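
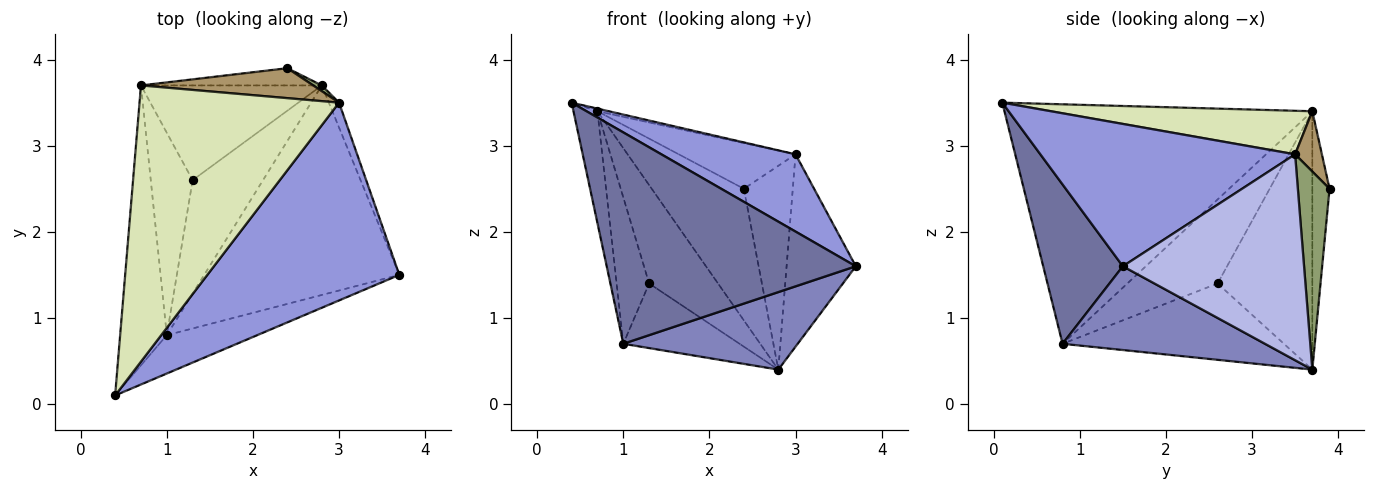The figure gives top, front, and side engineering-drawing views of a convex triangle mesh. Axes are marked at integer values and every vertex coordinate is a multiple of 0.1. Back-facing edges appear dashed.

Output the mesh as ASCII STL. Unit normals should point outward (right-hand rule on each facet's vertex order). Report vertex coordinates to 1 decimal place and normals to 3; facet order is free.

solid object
 facet normal 0.300 -0.939 -0.170
  outer loop
   vertex 1.0 0.8 0.7
   vertex 3.7 1.5 1.6
   vertex 0.4 0.1 3.5
  endloop
 endfacet
 facet normal 0.373 -0.322 -0.870
  outer loop
   vertex 1.0 0.8 0.7
   vertex 2.8 3.7 0.4
   vertex 3.7 1.5 1.6
  endloop
 endfacet
 facet normal 0.568 -0.299 0.766
  outer loop
   vertex 3.0 3.5 2.9
   vertex 0.4 0.1 3.5
   vertex 3.7 1.5 1.6
  endloop
 endfacet
 facet normal 0.933 0.357 -0.046
  outer loop
   vertex 3.0 3.5 2.9
   vertex 3.7 1.5 1.6
   vertex 2.8 3.7 0.4
  endloop
 endfacet
 facet normal 0.544 0.839 0.024
  outer loop
   vertex 3.0 3.5 2.9
   vertex 2.8 3.7 0.4
   vertex 2.4 3.9 2.5
  endloop
 endfacet
 facet normal -0.182 0.975 -0.128
  outer loop
   vertex 0.7 3.7 3.4
   vertex 2.4 3.9 2.5
   vertex 2.8 3.7 0.4
  endloop
 endfacet
 facet normal -0.979 0.076 -0.191
  outer loop
   vertex 0.7 3.7 3.4
   vertex 1.0 0.8 0.7
   vertex 0.4 0.1 3.5
  endloop
 endfacet
 facet normal 0.213 0.009 0.977
  outer loop
   vertex 0.7 3.7 3.4
   vertex 0.4 0.1 3.5
   vertex 3.0 3.5 2.9
  endloop
 endfacet
 facet normal 0.188 0.821 0.539
  outer loop
   vertex 0.7 3.7 3.4
   vertex 3.0 3.5 2.9
   vertex 2.4 3.9 2.5
  endloop
 endfacet
 facet normal -0.686 0.360 -0.632
  outer loop
   vertex 1.3 2.6 1.4
   vertex 2.8 3.7 0.4
   vertex 1.0 0.8 0.7
  endloop
 endfacet
 facet normal -0.704 0.512 -0.493
  outer loop
   vertex 1.3 2.6 1.4
   vertex 0.7 3.7 3.4
   vertex 2.8 3.7 0.4
  endloop
 endfacet
 facet normal -0.852 0.307 -0.424
  outer loop
   vertex 1.3 2.6 1.4
   vertex 1.0 0.8 0.7
   vertex 0.7 3.7 3.4
  endloop
 endfacet
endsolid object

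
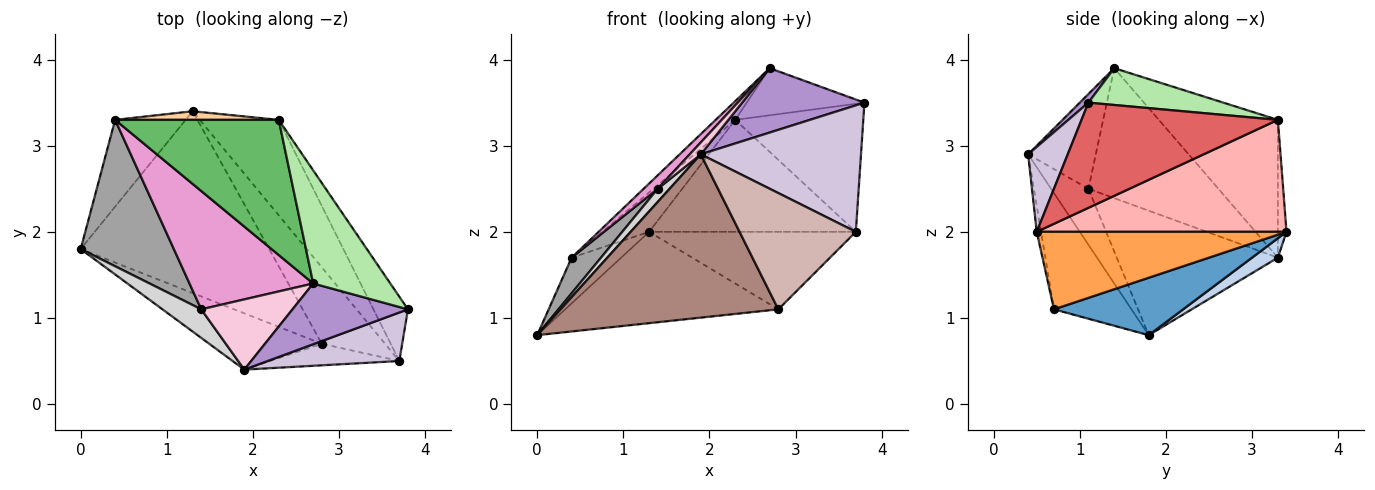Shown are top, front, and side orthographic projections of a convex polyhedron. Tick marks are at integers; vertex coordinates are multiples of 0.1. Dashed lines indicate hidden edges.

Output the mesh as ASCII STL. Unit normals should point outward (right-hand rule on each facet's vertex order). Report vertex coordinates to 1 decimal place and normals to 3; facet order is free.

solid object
 facet normal 0.263 0.433 -0.862
  outer loop
   vertex 2.8 0.7 1.1
   vertex 0.0 1.8 0.8
   vertex 1.3 3.4 2.0
  endloop
 endfacet
 facet normal 0.236 0.453 -0.860
  outer loop
   vertex 0.4 3.3 1.7
   vertex 1.3 3.4 2.0
   vertex 0.0 1.8 0.8
  endloop
 endfacet
 facet normal 0.652 0.540 -0.532
  outer loop
   vertex 3.7 0.5 2.0
   vertex 2.8 0.7 1.1
   vertex 1.3 3.4 2.0
  endloop
 endfacet
 facet normal -0.177 0.962 0.210
  outer loop
   vertex 2.3 3.3 3.3
   vertex 1.3 3.4 2.0
   vertex 0.4 3.3 1.7
  endloop
 endfacet
 facet normal -0.641 0.105 0.761
  outer loop
   vertex 2.3 3.3 3.3
   vertex 0.4 3.3 1.7
   vertex 2.7 1.4 3.9
  endloop
 endfacet
 facet normal 0.403 0.352 0.845
  outer loop
   vertex 2.3 3.3 3.3
   vertex 2.7 1.4 3.9
   vertex 3.8 1.1 3.5
  endloop
 endfacet
 facet normal 0.808 0.527 -0.265
  outer loop
   vertex 2.3 3.3 3.3
   vertex 3.8 1.1 3.5
   vertex 3.7 0.5 2.0
  endloop
 endfacet
 facet normal 0.677 0.560 -0.478
  outer loop
   vertex 2.3 3.3 3.3
   vertex 3.7 0.5 2.0
   vertex 1.3 3.4 2.0
  endloop
 endfacet
 facet normal 0.051 -0.726 0.685
  outer loop
   vertex 1.9 0.4 2.9
   vertex 3.8 1.1 3.5
   vertex 2.7 1.4 3.9
  endloop
 endfacet
 facet normal 0.225 -0.910 0.349
  outer loop
   vertex 1.9 0.4 2.9
   vertex 3.7 0.5 2.0
   vertex 3.8 1.1 3.5
  endloop
 endfacet
 facet normal -0.319 -0.896 -0.309
  outer loop
   vertex 1.9 0.4 2.9
   vertex 0.0 1.8 0.8
   vertex 2.8 0.7 1.1
  endloop
 endfacet
 facet normal -0.036 -0.983 -0.182
  outer loop
   vertex 1.9 0.4 2.9
   vertex 2.8 0.7 1.1
   vertex 3.7 0.5 2.0
  endloop
 endfacet
 facet normal -0.722 -0.078 0.687
  outer loop
   vertex 1.4 1.1 2.5
   vertex 2.7 1.4 3.9
   vertex 0.4 3.3 1.7
  endloop
 endfacet
 facet normal -0.715 -0.117 0.689
  outer loop
   vertex 1.4 1.1 2.5
   vertex 1.9 0.4 2.9
   vertex 2.7 1.4 3.9
  endloop
 endfacet
 facet normal -0.792 -0.144 0.593
  outer loop
   vertex 1.4 1.1 2.5
   vertex 0.4 3.3 1.7
   vertex 0.0 1.8 0.8
  endloop
 endfacet
 facet normal -0.795 -0.253 0.551
  outer loop
   vertex 1.4 1.1 2.5
   vertex 0.0 1.8 0.8
   vertex 1.9 0.4 2.9
  endloop
 endfacet
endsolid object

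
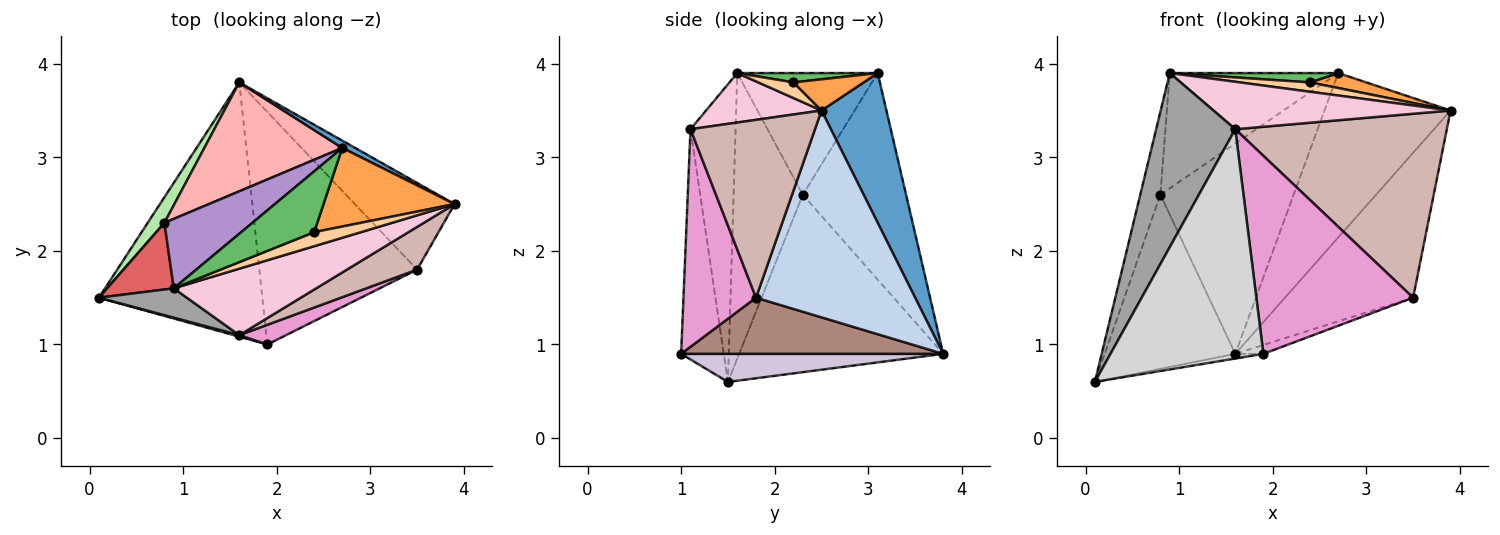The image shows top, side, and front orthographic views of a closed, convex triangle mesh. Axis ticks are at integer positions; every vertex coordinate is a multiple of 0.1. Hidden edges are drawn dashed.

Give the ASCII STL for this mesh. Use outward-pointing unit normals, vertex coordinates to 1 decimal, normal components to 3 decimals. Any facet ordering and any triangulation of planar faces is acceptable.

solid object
 facet normal 0.457 0.888 0.040
  outer loop
   vertex 2.7 3.1 3.9
   vertex 3.9 2.5 3.5
   vertex 1.6 3.8 0.9
  endloop
 endfacet
 facet normal 0.729 0.587 -0.351
  outer loop
   vertex 3.5 1.8 1.5
   vertex 1.6 3.8 0.9
   vertex 3.9 2.5 3.5
  endloop
 endfacet
 facet normal 0.228 -0.182 0.957
  outer loop
   vertex 2.4 2.2 3.8
   vertex 3.9 2.5 3.5
   vertex 2.7 3.1 3.9
  endloop
 endfacet
 facet normal 0.267 -0.535 0.802
  outer loop
   vertex 2.4 2.2 3.8
   vertex 0.9 1.6 3.9
   vertex 3.9 2.5 3.5
  endloop
 endfacet
 facet normal 0.126 -0.151 0.981
  outer loop
   vertex 2.4 2.2 3.8
   vertex 2.7 3.1 3.9
   vertex 0.9 1.6 3.9
  endloop
 endfacet
 facet normal -0.840 0.537 0.079
  outer loop
   vertex 0.8 2.3 2.6
   vertex 1.6 3.8 0.9
   vertex 0.1 1.5 0.6
  endloop
 endfacet
 facet normal -0.937 0.273 0.219
  outer loop
   vertex 0.8 2.3 2.6
   vertex 0.1 1.5 0.6
   vertex 0.9 1.6 3.9
  endloop
 endfacet
 facet normal -0.567 0.732 0.379
  outer loop
   vertex 0.8 2.3 2.6
   vertex 2.7 3.1 3.9
   vertex 1.6 3.8 0.9
  endloop
 endfacet
 facet normal -0.581 0.697 0.420
  outer loop
   vertex 0.8 2.3 2.6
   vertex 0.9 1.6 3.9
   vertex 2.7 3.1 3.9
  endloop
 endfacet
 facet normal 0.169 0.018 -0.985
  outer loop
   vertex 1.9 1.0 0.9
   vertex 0.1 1.5 0.6
   vertex 1.6 3.8 0.9
  endloop
 endfacet
 facet normal 0.335 0.036 -0.941
  outer loop
   vertex 1.9 1.0 0.9
   vertex 1.6 3.8 0.9
   vertex 3.5 1.8 1.5
  endloop
 endfacet
 facet normal 0.497 -0.845 0.196
  outer loop
   vertex 1.6 1.1 3.3
   vertex 3.5 1.8 1.5
   vertex 3.9 2.5 3.5
  endloop
 endfacet
 facet normal 0.418 -0.904 0.090
  outer loop
   vertex 1.6 1.1 3.3
   vertex 1.9 1.0 0.9
   vertex 3.5 1.8 1.5
  endloop
 endfacet
 facet normal 0.272 -0.559 0.783
  outer loop
   vertex 1.6 1.1 3.3
   vertex 3.9 2.5 3.5
   vertex 0.9 1.6 3.9
  endloop
 endfacet
 facet normal -0.490 -0.860 0.145
  outer loop
   vertex 1.6 1.1 3.3
   vertex 0.9 1.6 3.9
   vertex 0.1 1.5 0.6
  endloop
 endfacet
 facet normal -0.269 -0.963 0.007
  outer loop
   vertex 1.6 1.1 3.3
   vertex 0.1 1.5 0.6
   vertex 1.9 1.0 0.9
  endloop
 endfacet
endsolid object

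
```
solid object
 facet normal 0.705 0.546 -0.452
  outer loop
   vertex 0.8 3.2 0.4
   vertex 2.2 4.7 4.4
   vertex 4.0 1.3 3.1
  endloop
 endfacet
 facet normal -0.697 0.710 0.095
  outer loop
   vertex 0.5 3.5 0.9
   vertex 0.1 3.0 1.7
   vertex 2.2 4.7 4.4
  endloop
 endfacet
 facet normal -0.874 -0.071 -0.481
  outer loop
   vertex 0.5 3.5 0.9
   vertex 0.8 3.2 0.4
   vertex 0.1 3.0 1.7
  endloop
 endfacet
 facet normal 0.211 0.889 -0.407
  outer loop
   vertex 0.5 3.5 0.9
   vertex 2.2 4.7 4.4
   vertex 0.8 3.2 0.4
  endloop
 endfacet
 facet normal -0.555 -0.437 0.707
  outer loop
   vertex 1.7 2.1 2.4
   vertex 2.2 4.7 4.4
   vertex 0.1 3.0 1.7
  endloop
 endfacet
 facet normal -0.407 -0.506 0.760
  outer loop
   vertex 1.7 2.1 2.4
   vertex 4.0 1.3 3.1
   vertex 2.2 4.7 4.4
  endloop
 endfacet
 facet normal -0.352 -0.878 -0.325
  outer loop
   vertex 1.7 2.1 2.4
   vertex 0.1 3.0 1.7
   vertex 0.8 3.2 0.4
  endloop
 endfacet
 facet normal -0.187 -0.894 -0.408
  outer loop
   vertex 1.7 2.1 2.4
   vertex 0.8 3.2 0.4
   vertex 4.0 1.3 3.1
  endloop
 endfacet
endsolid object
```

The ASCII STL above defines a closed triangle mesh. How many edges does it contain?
12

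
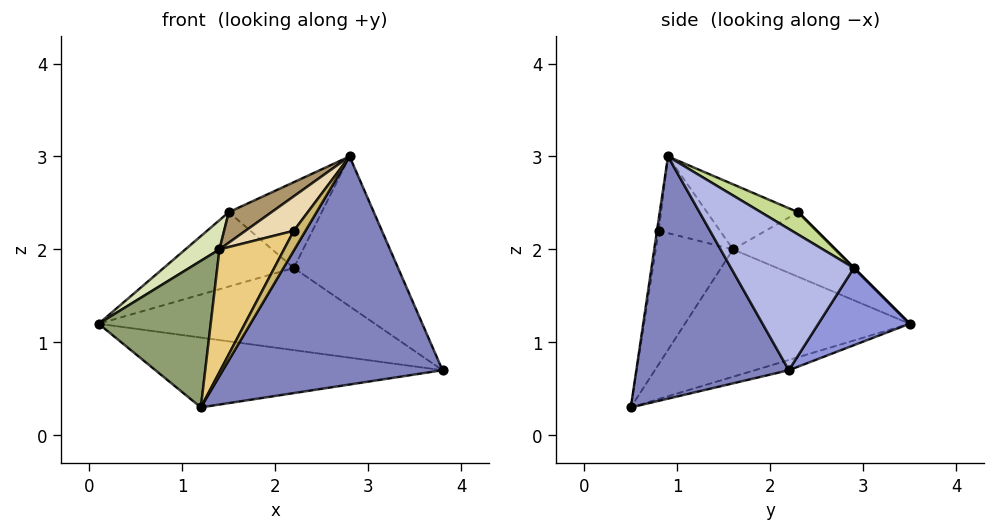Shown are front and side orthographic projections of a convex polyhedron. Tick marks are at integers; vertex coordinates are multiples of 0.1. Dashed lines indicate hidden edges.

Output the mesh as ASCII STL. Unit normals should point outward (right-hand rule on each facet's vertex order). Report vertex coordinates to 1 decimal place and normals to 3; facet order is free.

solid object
 facet normal -0.033 0.276 -0.961
  outer loop
   vertex 1.2 0.5 0.3
   vertex 0.1 3.5 1.2
   vertex 3.8 2.2 0.7
  endloop
 endfacet
 facet normal 0.557 -0.803 -0.211
  outer loop
   vertex 2.8 0.9 3.0
   vertex 1.2 0.5 0.3
   vertex 3.8 2.2 0.7
  endloop
 endfacet
 facet normal 0.310 0.939 -0.146
  outer loop
   vertex 2.2 2.9 1.8
   vertex 3.8 2.2 0.7
   vertex 0.1 3.5 1.2
  endloop
 endfacet
 facet normal 0.625 0.531 0.572
  outer loop
   vertex 2.2 2.9 1.8
   vertex 2.8 0.9 3.0
   vertex 3.8 2.2 0.7
  endloop
 endfacet
 facet normal -0.833 -0.415 0.367
  outer loop
   vertex 1.4 1.6 2.0
   vertex 0.1 3.5 1.2
   vertex 1.2 0.5 0.3
  endloop
 endfacet
 facet normal 0.000 0.707 0.707
  outer loop
   vertex 1.5 2.3 2.4
   vertex 2.2 2.9 1.8
   vertex 0.1 3.5 1.2
  endloop
 endfacet
 facet normal 0.220 0.550 0.806
  outer loop
   vertex 1.5 2.3 2.4
   vertex 2.8 0.9 3.0
   vertex 2.2 2.9 1.8
  endloop
 endfacet
 facet normal -0.744 -0.248 0.620
  outer loop
   vertex 1.5 2.3 2.4
   vertex 0.1 3.5 1.2
   vertex 1.4 1.6 2.0
  endloop
 endfacet
 facet normal -0.650 -0.305 0.696
  outer loop
   vertex 1.5 2.3 2.4
   vertex 1.4 1.6 2.0
   vertex 2.8 0.9 3.0
  endloop
 endfacet
 facet normal -0.142 -0.964 0.227
  outer loop
   vertex 2.2 0.8 2.2
   vertex 1.2 0.5 0.3
   vertex 2.8 0.9 3.0
  endloop
 endfacet
 facet normal -0.685 -0.572 0.451
  outer loop
   vertex 2.2 0.8 2.2
   vertex 1.4 1.6 2.0
   vertex 1.2 0.5 0.3
  endloop
 endfacet
 facet normal -0.654 -0.515 0.555
  outer loop
   vertex 2.2 0.8 2.2
   vertex 2.8 0.9 3.0
   vertex 1.4 1.6 2.0
  endloop
 endfacet
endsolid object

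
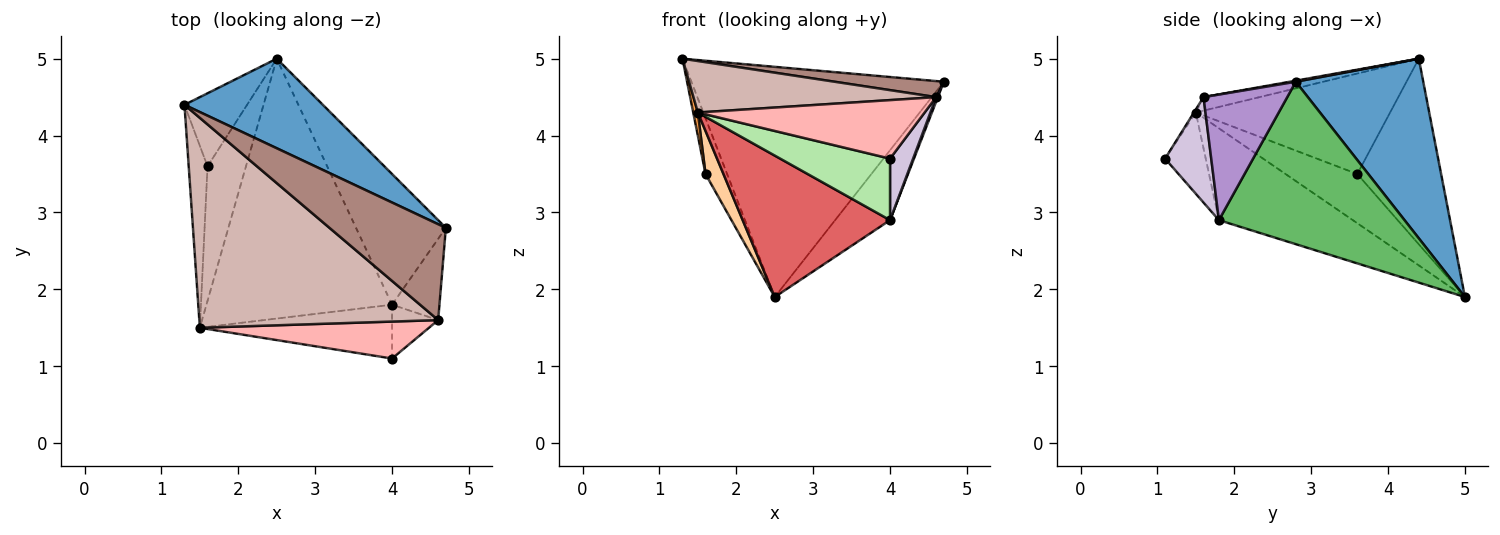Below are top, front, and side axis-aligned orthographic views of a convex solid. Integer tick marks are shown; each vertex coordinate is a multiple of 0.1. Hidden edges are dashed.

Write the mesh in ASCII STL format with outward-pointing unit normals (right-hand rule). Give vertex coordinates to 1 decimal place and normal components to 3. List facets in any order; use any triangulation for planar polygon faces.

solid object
 facet normal 0.426 0.843 0.328
  outer loop
   vertex 2.5 5.0 1.9
   vertex 1.3 4.4 5.0
   vertex 4.7 2.8 4.7
  endloop
 endfacet
 facet normal -0.921 0.237 -0.310
  outer loop
   vertex 1.6 3.6 3.5
   vertex 1.3 4.4 5.0
   vertex 2.5 5.0 1.9
  endloop
 endfacet
 facet normal -0.983 -0.023 -0.184
  outer loop
   vertex 1.5 1.5 4.3
   vertex 1.3 4.4 5.0
   vertex 1.6 3.6 3.5
  endloop
 endfacet
 facet normal -0.773 -0.193 -0.604
  outer loop
   vertex 1.5 1.5 4.3
   vertex 1.6 3.6 3.5
   vertex 2.5 5.0 1.9
  endloop
 endfacet
 facet normal 0.847 0.251 -0.469
  outer loop
   vertex 4.0 1.8 2.9
   vertex 2.5 5.0 1.9
   vertex 4.7 2.8 4.7
  endloop
 endfacet
 facet normal -0.268 -0.725 -0.634
  outer loop
   vertex 4.0 1.8 2.9
   vertex 4.0 1.1 3.7
   vertex 1.5 1.5 4.3
  endloop
 endfacet
 facet normal -0.398 -0.439 -0.806
  outer loop
   vertex 4.0 1.8 2.9
   vertex 1.5 1.5 4.3
   vertex 2.5 5.0 1.9
  endloop
 endfacet
 facet normal -0.007 -0.846 0.534
  outer loop
   vertex 4.6 1.6 4.5
   vertex 1.5 1.5 4.3
   vertex 4.0 1.1 3.7
  endloop
 endfacet
 facet normal 0.935 -0.019 -0.353
  outer loop
   vertex 4.6 1.6 4.5
   vertex 4.0 1.8 2.9
   vertex 4.7 2.8 4.7
  endloop
 endfacet
 facet normal 0.833 -0.416 -0.364
  outer loop
   vertex 4.6 1.6 4.5
   vertex 4.0 1.1 3.7
   vertex 4.0 1.8 2.9
  endloop
 endfacet
 facet normal 0.009 -0.165 0.986
  outer loop
   vertex 4.6 1.6 4.5
   vertex 4.7 2.8 4.7
   vertex 1.3 4.4 5.0
  endloop
 endfacet
 facet normal -0.055 -0.238 0.970
  outer loop
   vertex 4.6 1.6 4.5
   vertex 1.3 4.4 5.0
   vertex 1.5 1.5 4.3
  endloop
 endfacet
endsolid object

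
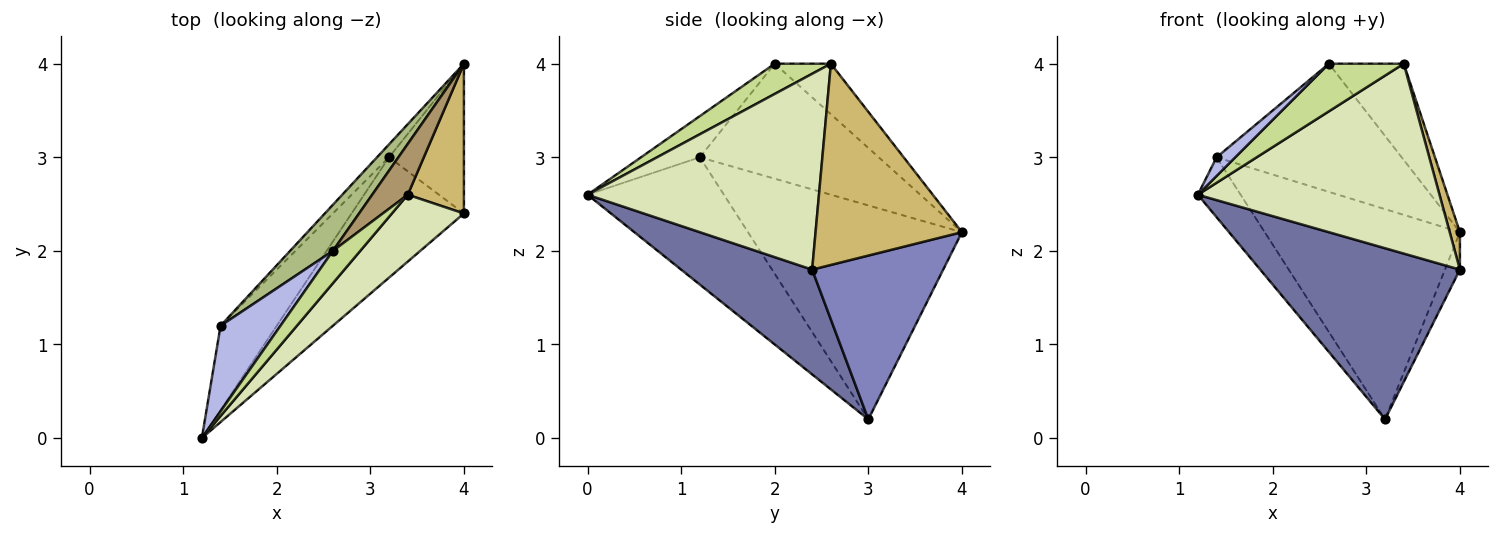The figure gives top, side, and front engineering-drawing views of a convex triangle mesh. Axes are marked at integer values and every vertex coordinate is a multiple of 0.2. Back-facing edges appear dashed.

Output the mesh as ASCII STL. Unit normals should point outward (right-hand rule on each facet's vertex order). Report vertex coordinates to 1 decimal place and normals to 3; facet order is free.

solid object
 facet normal 0.473 -0.721 -0.507
  outer loop
   vertex 4.0 2.4 1.8
   vertex 1.2 0.0 2.6
   vertex 3.2 3.0 0.2
  endloop
 endfacet
 facet normal 0.905 0.103 -0.414
  outer loop
   vertex 4.0 2.4 1.8
   vertex 3.2 3.0 0.2
   vertex 4.0 4.0 2.2
  endloop
 endfacet
 facet normal -0.879 0.276 -0.388
  outer loop
   vertex 1.4 1.2 3.0
   vertex 3.2 3.0 0.2
   vertex 1.2 0.0 2.6
  endloop
 endfacet
 facet normal -0.558 -0.177 0.811
  outer loop
   vertex 1.4 1.2 3.0
   vertex 1.2 0.0 2.6
   vertex 2.6 2.0 4.0
  endloop
 endfacet
 facet normal -0.738 0.673 -0.042
  outer loop
   vertex 1.4 1.2 3.0
   vertex 4.0 4.0 2.2
   vertex 3.2 3.0 0.2
  endloop
 endfacet
 facet normal -0.673 0.696 0.250
  outer loop
   vertex 1.4 1.2 3.0
   vertex 2.6 2.0 4.0
   vertex 4.0 4.0 2.2
  endloop
 endfacet
 facet normal 0.527 -0.703 0.477
  outer loop
   vertex 3.4 2.6 4.0
   vertex 2.6 2.0 4.0
   vertex 1.2 0.0 2.6
  endloop
 endfacet
 facet normal 0.670 -0.700 0.246
  outer loop
   vertex 3.4 2.6 4.0
   vertex 1.2 0.0 2.6
   vertex 4.0 2.4 1.8
  endloop
 endfacet
 facet normal -0.553 0.737 0.389
  outer loop
   vertex 3.4 2.6 4.0
   vertex 4.0 4.0 2.2
   vertex 2.6 2.0 4.0
  endloop
 endfacet
 facet normal 0.961 -0.067 0.268
  outer loop
   vertex 3.4 2.6 4.0
   vertex 4.0 2.4 1.8
   vertex 4.0 4.0 2.2
  endloop
 endfacet
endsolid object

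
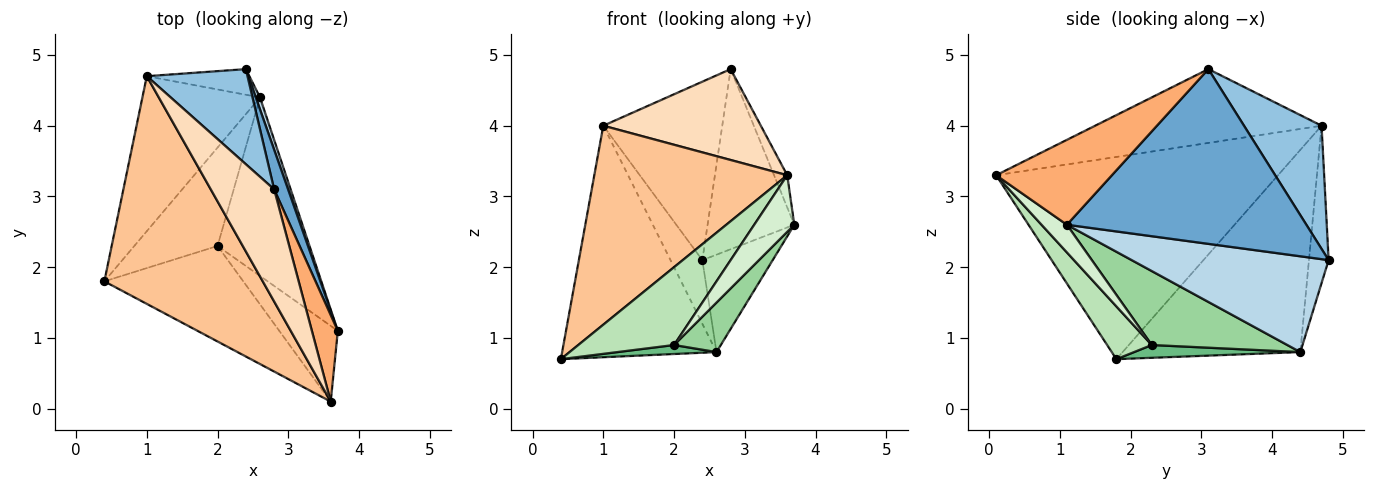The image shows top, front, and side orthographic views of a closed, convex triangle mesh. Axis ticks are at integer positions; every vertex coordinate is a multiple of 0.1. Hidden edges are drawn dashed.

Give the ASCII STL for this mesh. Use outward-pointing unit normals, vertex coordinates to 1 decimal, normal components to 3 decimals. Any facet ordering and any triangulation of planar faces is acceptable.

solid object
 facet normal 0.938 0.340 0.075
  outer loop
   vertex 2.8 3.1 4.8
   vertex 3.7 1.1 2.6
   vertex 2.4 4.8 2.1
  endloop
 endfacet
 facet normal 0.499 0.765 0.408
  outer loop
   vertex 1.0 4.7 4.0
   vertex 2.8 3.1 4.8
   vertex 2.4 4.8 2.1
  endloop
 endfacet
 facet normal 0.941 0.336 0.041
  outer loop
   vertex 2.6 4.4 0.8
   vertex 2.4 4.8 2.1
   vertex 3.7 1.1 2.6
  endloop
 endfacet
 facet normal -0.691 0.600 -0.402
  outer loop
   vertex 2.6 4.4 0.8
   vertex 0.4 1.8 0.7
   vertex 1.0 4.7 4.0
  endloop
 endfacet
 facet normal -0.497 0.805 -0.324
  outer loop
   vertex 2.6 4.4 0.8
   vertex 1.0 4.7 4.0
   vertex 2.4 4.8 2.1
  endloop
 endfacet
 facet normal 0.951 0.108 0.291
  outer loop
   vertex 3.6 0.1 3.3
   vertex 3.7 1.1 2.6
   vertex 2.8 3.1 4.8
  endloop
 endfacet
 facet normal -0.693 -0.474 0.543
  outer loop
   vertex 3.6 0.1 3.3
   vertex 1.0 4.7 4.0
   vertex 0.4 1.8 0.7
  endloop
 endfacet
 facet normal -0.671 -0.467 0.576
  outer loop
   vertex 3.6 0.1 3.3
   vertex 2.8 3.1 4.8
   vertex 1.0 4.7 4.0
  endloop
 endfacet
 facet normal 0.151 -0.090 -0.984
  outer loop
   vertex 2.0 2.3 0.9
   vertex 0.4 1.8 0.7
   vertex 2.6 4.4 0.8
  endloop
 endfacet
 facet normal 0.613 -0.211 -0.762
  outer loop
   vertex 2.0 2.3 0.9
   vertex 2.6 4.4 0.8
   vertex 3.7 1.1 2.6
  endloop
 endfacet
 facet normal 0.282 -0.606 -0.744
  outer loop
   vertex 2.0 2.3 0.9
   vertex 3.6 0.1 3.3
   vertex 0.4 1.8 0.7
  endloop
 endfacet
 facet normal 0.354 -0.560 -0.749
  outer loop
   vertex 2.0 2.3 0.9
   vertex 3.7 1.1 2.6
   vertex 3.6 0.1 3.3
  endloop
 endfacet
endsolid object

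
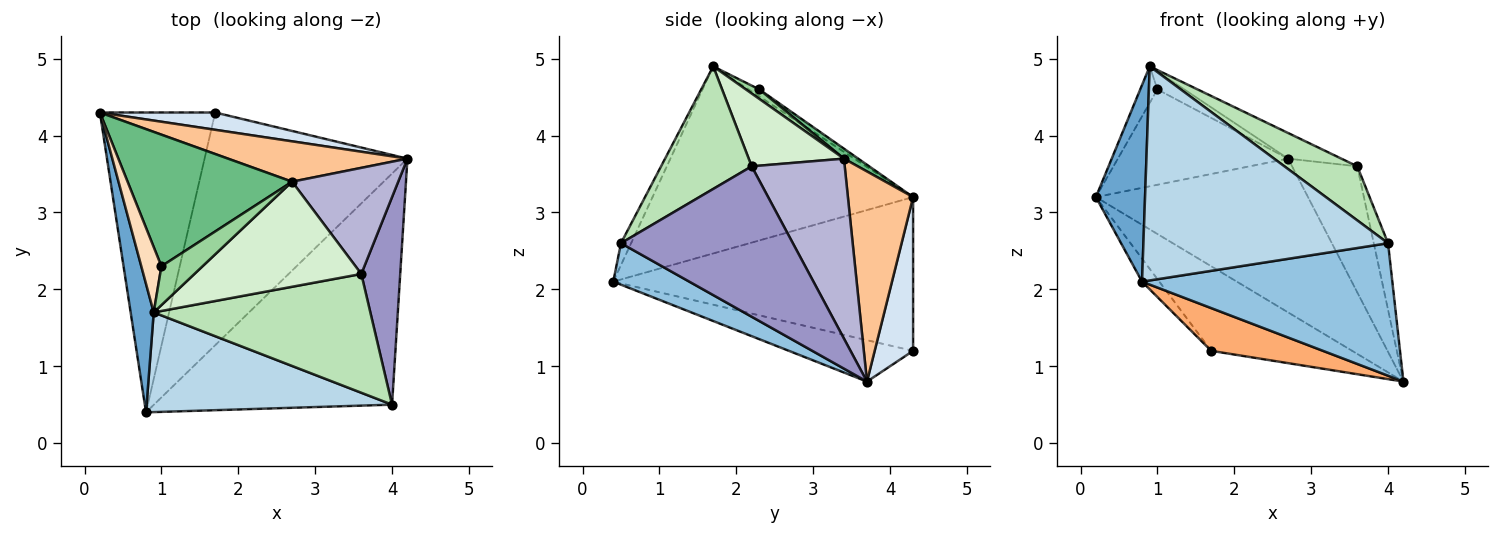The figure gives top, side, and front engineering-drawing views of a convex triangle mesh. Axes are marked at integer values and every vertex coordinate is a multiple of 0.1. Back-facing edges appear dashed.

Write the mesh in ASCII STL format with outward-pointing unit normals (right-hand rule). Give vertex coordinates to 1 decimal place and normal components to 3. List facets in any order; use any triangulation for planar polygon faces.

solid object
 facet normal -0.976 -0.184 0.120
  outer loop
   vertex 0.9 1.7 4.9
   vertex 0.2 4.3 3.2
   vertex 0.8 0.4 2.1
  endloop
 endfacet
 facet normal 0.149 -0.492 -0.858
  outer loop
   vertex 4.0 0.5 2.6
   vertex 0.8 0.4 2.1
   vertex 4.2 3.7 0.8
  endloop
 endfacet
 facet normal -0.038 -0.906 0.422
  outer loop
   vertex 4.0 0.5 2.6
   vertex 0.9 1.7 4.9
   vertex 0.8 0.4 2.1
  endloop
 endfacet
 facet normal 0.258 0.947 0.194
  outer loop
   vertex 1.7 4.3 1.2
   vertex 0.2 4.3 3.2
   vertex 4.2 3.7 0.8
  endloop
 endfacet
 facet normal -0.799 0.046 -0.599
  outer loop
   vertex 1.7 4.3 1.2
   vertex 0.8 0.4 2.1
   vertex 0.2 4.3 3.2
  endloop
 endfacet
 facet normal -0.197 -0.177 -0.964
  outer loop
   vertex 1.7 4.3 1.2
   vertex 4.2 3.7 0.8
   vertex 0.8 0.4 2.1
  endloop
 endfacet
 facet normal 0.285 0.927 0.243
  outer loop
   vertex 2.7 3.4 3.7
   vertex 4.2 3.7 0.8
   vertex 0.2 4.3 3.2
  endloop
 endfacet
 facet normal -0.294 0.466 0.834
  outer loop
   vertex 1.0 2.3 4.6
   vertex 0.2 4.3 3.2
   vertex 0.9 1.7 4.9
  endloop
 endfacet
 facet normal 0.049 0.586 0.809
  outer loop
   vertex 1.0 2.3 4.6
   vertex 2.7 3.4 3.7
   vertex 0.2 4.3 3.2
  endloop
 endfacet
 facet normal 0.205 0.410 0.889
  outer loop
   vertex 1.0 2.3 4.6
   vertex 0.9 1.7 4.9
   vertex 2.7 3.4 3.7
  endloop
 endfacet
 facet normal 0.458 -0.368 0.809
  outer loop
   vertex 3.6 2.2 3.6
   vertex 0.9 1.7 4.9
   vertex 4.0 0.5 2.6
  endloop
 endfacet
 facet normal 0.390 0.218 0.894
  outer loop
   vertex 3.6 2.2 3.6
   vertex 2.7 3.4 3.7
   vertex 0.9 1.7 4.9
  endloop
 endfacet
 facet normal 0.965 0.080 0.250
  outer loop
   vertex 3.6 2.2 3.6
   vertex 4.0 0.5 2.6
   vertex 4.2 3.7 0.8
  endloop
 endfacet
 facet normal 0.737 0.517 0.435
  outer loop
   vertex 3.6 2.2 3.6
   vertex 4.2 3.7 0.8
   vertex 2.7 3.4 3.7
  endloop
 endfacet
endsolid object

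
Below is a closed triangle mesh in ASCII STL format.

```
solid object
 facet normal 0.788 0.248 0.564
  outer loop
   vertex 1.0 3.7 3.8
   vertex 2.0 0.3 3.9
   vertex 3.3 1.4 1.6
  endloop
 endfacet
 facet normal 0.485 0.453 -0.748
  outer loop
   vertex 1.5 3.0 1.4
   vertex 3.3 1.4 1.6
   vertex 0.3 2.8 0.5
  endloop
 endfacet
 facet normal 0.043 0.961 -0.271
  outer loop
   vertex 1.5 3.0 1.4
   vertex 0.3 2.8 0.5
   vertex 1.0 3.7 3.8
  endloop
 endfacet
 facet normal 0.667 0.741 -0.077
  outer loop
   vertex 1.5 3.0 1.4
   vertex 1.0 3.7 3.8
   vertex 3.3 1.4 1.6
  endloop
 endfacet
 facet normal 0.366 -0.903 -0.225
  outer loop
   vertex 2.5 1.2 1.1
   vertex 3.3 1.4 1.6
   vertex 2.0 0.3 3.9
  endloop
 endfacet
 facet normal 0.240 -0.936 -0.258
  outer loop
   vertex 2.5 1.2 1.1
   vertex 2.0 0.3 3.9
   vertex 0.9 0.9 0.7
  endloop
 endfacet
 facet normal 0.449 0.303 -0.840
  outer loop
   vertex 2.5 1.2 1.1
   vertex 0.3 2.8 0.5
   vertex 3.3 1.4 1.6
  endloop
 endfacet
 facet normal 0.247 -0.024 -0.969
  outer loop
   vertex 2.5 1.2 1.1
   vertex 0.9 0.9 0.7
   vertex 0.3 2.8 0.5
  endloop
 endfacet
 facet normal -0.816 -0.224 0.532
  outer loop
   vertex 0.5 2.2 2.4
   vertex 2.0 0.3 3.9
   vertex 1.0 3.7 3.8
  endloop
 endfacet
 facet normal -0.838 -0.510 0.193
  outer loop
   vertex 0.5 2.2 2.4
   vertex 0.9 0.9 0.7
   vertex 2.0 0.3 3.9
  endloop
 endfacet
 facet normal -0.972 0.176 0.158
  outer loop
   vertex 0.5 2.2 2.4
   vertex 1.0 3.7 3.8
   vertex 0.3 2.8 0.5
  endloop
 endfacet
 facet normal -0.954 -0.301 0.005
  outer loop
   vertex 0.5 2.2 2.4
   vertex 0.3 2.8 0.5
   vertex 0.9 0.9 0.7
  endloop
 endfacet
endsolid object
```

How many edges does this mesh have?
18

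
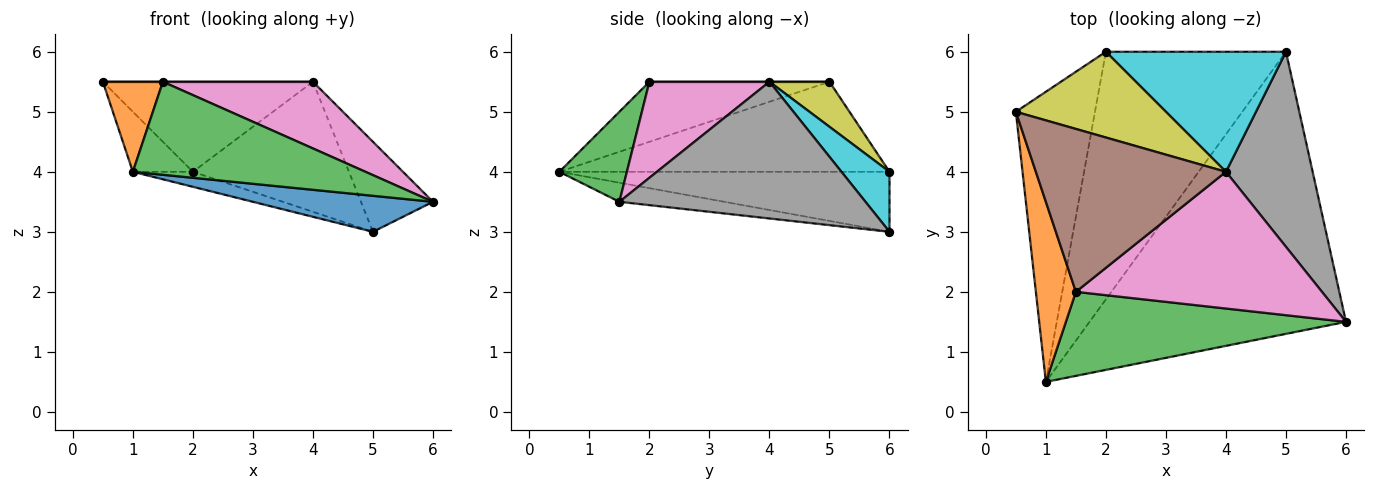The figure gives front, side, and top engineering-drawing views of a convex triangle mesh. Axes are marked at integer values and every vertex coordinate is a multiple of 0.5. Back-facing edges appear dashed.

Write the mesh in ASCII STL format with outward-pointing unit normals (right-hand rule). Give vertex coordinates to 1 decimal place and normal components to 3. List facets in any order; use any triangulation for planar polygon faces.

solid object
 facet normal -0.074 -0.126 -0.989
  outer loop
   vertex 5.0 6.0 3.0
   vertex 6.0 1.5 3.5
   vertex 1.0 0.5 4.0
  endloop
 endfacet
 facet normal -0.802 -0.267 0.535
  outer loop
   vertex 1.5 2.0 5.5
   vertex 0.5 5.0 5.5
   vertex 1.0 0.5 4.0
  endloop
 endfacet
 facet normal 0.211 -0.725 0.655
  outer loop
   vertex 1.5 2.0 5.5
   vertex 1.0 0.5 4.0
   vertex 6.0 1.5 3.5
  endloop
 endfacet
 facet normal -0.744 0.135 -0.654
  outer loop
   vertex 2.0 6.0 4.0
   vertex 1.0 0.5 4.0
   vertex 0.5 5.0 5.5
  endloop
 endfacet
 facet normal -0.316 0.057 -0.947
  outer loop
   vertex 2.0 6.0 4.0
   vertex 5.0 6.0 3.0
   vertex 1.0 0.5 4.0
  endloop
 endfacet
 facet normal 0.000 0.000 1.000
  outer loop
   vertex 4.0 4.0 5.5
   vertex 0.5 5.0 5.5
   vertex 1.5 2.0 5.5
  endloop
 endfacet
 facet normal 0.331 -0.414 0.848
  outer loop
   vertex 4.0 4.0 5.5
   vertex 1.5 2.0 5.5
   vertex 6.0 1.5 3.5
  endloop
 endfacet
 facet normal 0.820 0.240 0.520
  outer loop
   vertex 4.0 4.0 5.5
   vertex 6.0 1.5 3.5
   vertex 5.0 6.0 3.0
  endloop
 endfacet
 facet normal 0.203 0.709 0.675
  outer loop
   vertex 4.0 4.0 5.5
   vertex 2.0 6.0 4.0
   vertex 0.5 5.0 5.5
  endloop
 endfacet
 facet normal 0.221 0.717 0.662
  outer loop
   vertex 4.0 4.0 5.5
   vertex 5.0 6.0 3.0
   vertex 2.0 6.0 4.0
  endloop
 endfacet
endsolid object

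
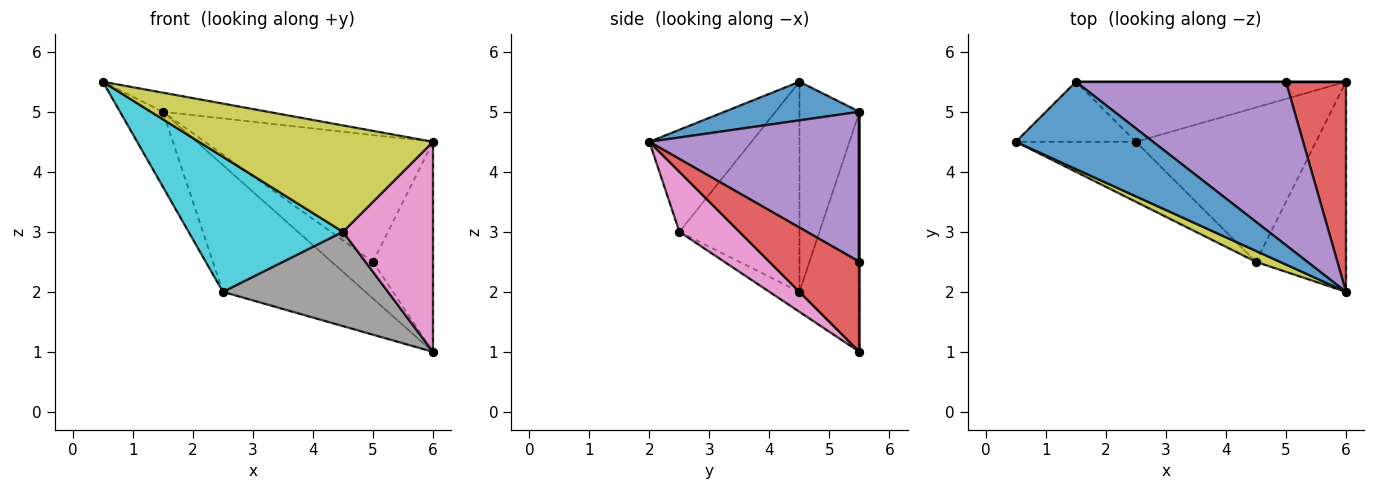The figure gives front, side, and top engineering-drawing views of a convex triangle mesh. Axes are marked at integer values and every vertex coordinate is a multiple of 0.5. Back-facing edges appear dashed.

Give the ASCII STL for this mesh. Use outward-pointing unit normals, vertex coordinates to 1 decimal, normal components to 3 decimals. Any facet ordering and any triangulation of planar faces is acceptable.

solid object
 facet normal 0.265 0.206 0.942
  outer loop
   vertex 1.5 5.5 5.0
   vertex 0.5 4.5 5.5
   vertex 6.0 2.0 4.5
  endloop
 endfacet
 facet normal -0.738 0.527 -0.422
  outer loop
   vertex 2.5 4.5 2.0
   vertex 0.5 4.5 5.5
   vertex 1.5 5.5 5.0
  endloop
 endfacet
 facet normal -0.356 0.845 -0.400
  outer loop
   vertex 2.5 4.5 2.0
   vertex 1.5 5.5 5.0
   vertex 6.0 5.5 1.0
  endloop
 endfacet
 facet normal 0.728 0.485 0.485
  outer loop
   vertex 5.0 5.5 2.5
   vertex 6.0 2.0 4.5
   vertex 6.0 5.5 1.0
  endloop
 endfacet
 facet normal 0.492 0.534 0.688
  outer loop
   vertex 5.0 5.5 2.5
   vertex 1.5 5.5 5.0
   vertex 6.0 2.0 4.5
  endloop
 endfacet
 facet normal 0.000 1.000 0.000
  outer loop
   vertex 5.0 5.5 2.5
   vertex 6.0 5.5 1.0
   vertex 1.5 5.5 5.0
  endloop
 endfacet
 facet normal 0.426 -0.640 -0.640
  outer loop
   vertex 4.5 2.5 3.0
   vertex 6.0 5.5 1.0
   vertex 6.0 2.0 4.5
  endloop
 endfacet
 facet normal -0.094 -0.519 -0.849
  outer loop
   vertex 4.5 2.5 3.0
   vertex 2.5 4.5 2.0
   vertex 6.0 5.5 1.0
  endloop
 endfacet
 facet normal -0.398 -0.913 0.094
  outer loop
   vertex 4.5 2.5 3.0
   vertex 6.0 2.0 4.5
   vertex 0.5 4.5 5.5
  endloop
 endfacet
 facet normal -0.579 -0.745 -0.331
  outer loop
   vertex 4.5 2.5 3.0
   vertex 0.5 4.5 5.5
   vertex 2.5 4.5 2.0
  endloop
 endfacet
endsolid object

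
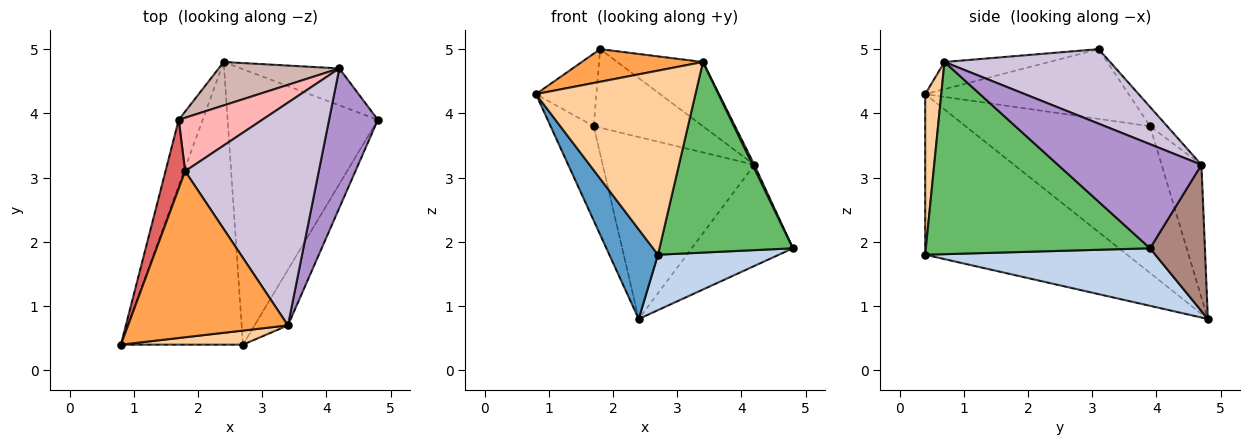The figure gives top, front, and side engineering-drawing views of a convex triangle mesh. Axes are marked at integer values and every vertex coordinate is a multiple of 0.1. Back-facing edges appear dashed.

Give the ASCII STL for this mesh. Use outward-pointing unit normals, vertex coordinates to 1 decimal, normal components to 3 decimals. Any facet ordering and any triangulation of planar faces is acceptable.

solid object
 facet normal -0.782 -0.188 -0.594
  outer loop
   vertex 2.7 0.4 1.8
   vertex 0.8 0.4 4.3
   vertex 2.4 4.8 0.8
  endloop
 endfacet
 facet normal 0.351 -0.185 -0.918
  outer loop
   vertex 2.7 0.4 1.8
   vertex 2.4 4.8 0.8
   vertex 4.8 3.9 1.9
  endloop
 endfacet
 facet normal -0.164 -0.190 0.968
  outer loop
   vertex 3.4 0.7 4.8
   vertex 1.8 3.1 5.0
   vertex 0.8 0.4 4.3
  endloop
 endfacet
 facet normal 0.100 -0.992 0.076
  outer loop
   vertex 3.4 0.7 4.8
   vertex 0.8 0.4 4.3
   vertex 2.7 0.4 1.8
  endloop
 endfacet
 facet normal 0.850 -0.506 -0.148
  outer loop
   vertex 3.4 0.7 4.8
   vertex 2.7 0.4 1.8
   vertex 4.8 3.9 1.9
  endloop
 endfacet
 facet normal -0.962 0.225 -0.157
  outer loop
   vertex 1.7 3.9 3.8
   vertex 2.4 4.8 0.8
   vertex 0.8 0.4 4.3
  endloop
 endfacet
 facet normal -0.925 0.275 0.261
  outer loop
   vertex 1.7 3.9 3.8
   vertex 0.8 0.4 4.3
   vertex 1.8 3.1 5.0
  endloop
 endfacet
 facet normal -0.129 0.820 0.557
  outer loop
   vertex 4.2 4.7 3.2
   vertex 1.7 3.9 3.8
   vertex 1.8 3.1 5.0
  endloop
 endfacet
 facet normal 0.905 -0.011 0.425
  outer loop
   vertex 4.2 4.7 3.2
   vertex 3.4 0.7 4.8
   vertex 4.8 3.9 1.9
  endloop
 endfacet
 facet normal 0.472 0.244 0.847
  outer loop
   vertex 4.2 4.7 3.2
   vertex 1.8 3.1 5.0
   vertex 3.4 0.7 4.8
  endloop
 endfacet
 facet normal 0.454 0.837 -0.306
  outer loop
   vertex 4.2 4.7 3.2
   vertex 4.8 3.9 1.9
   vertex 2.4 4.8 0.8
  endloop
 endfacet
 facet normal -0.248 0.942 0.225
  outer loop
   vertex 4.2 4.7 3.2
   vertex 2.4 4.8 0.8
   vertex 1.7 3.9 3.8
  endloop
 endfacet
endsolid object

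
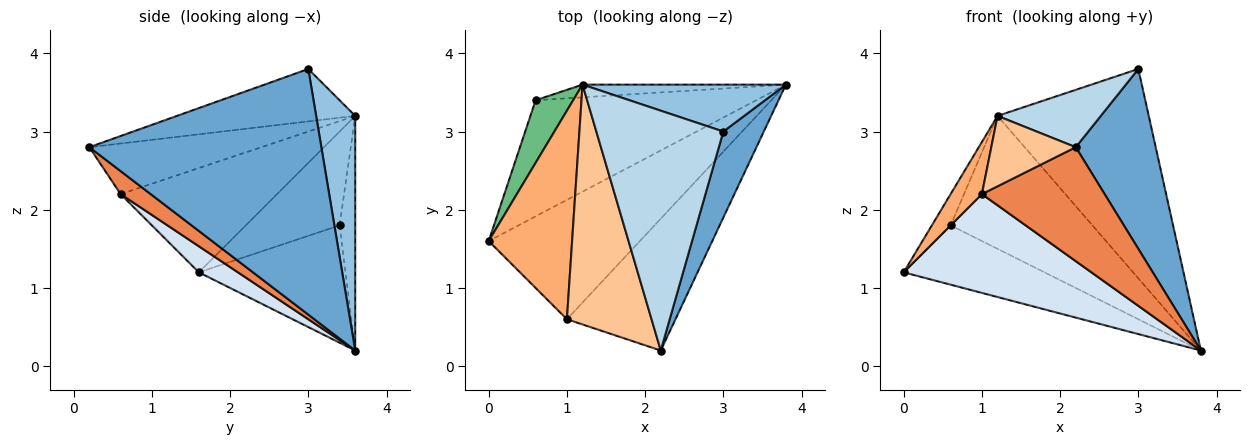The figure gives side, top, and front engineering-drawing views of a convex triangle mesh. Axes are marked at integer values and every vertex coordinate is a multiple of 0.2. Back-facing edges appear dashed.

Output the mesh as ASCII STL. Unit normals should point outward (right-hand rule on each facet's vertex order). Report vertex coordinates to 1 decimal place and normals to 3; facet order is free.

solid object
 facet normal 0.934 -0.322 0.154
  outer loop
   vertex 3.0 3.0 3.8
   vertex 2.2 0.2 2.8
   vertex 3.8 3.6 0.2
  endloop
 endfacet
 facet normal 0.245 0.946 0.212
  outer loop
   vertex 3.0 3.0 3.8
   vertex 3.8 3.6 0.2
   vertex 1.2 3.6 3.2
  endloop
 endfacet
 facet normal -0.373 -0.216 0.902
  outer loop
   vertex 3.0 3.0 3.8
   vertex 1.2 3.6 3.2
   vertex 2.2 0.2 2.8
  endloop
 endfacet
 facet normal 0.132 -0.632 -0.764
  outer loop
   vertex 1.0 0.6 2.2
   vertex 0.0 1.6 1.2
   vertex 3.8 3.6 0.2
  endloop
 endfacet
 facet normal 0.158 -0.646 -0.747
  outer loop
   vertex 1.0 0.6 2.2
   vertex 3.8 3.6 0.2
   vertex 2.2 0.2 2.8
  endloop
 endfacet
 facet normal -0.772 -0.154 0.617
  outer loop
   vertex 1.0 0.6 2.2
   vertex 1.2 3.6 3.2
   vertex 0.0 1.6 1.2
  endloop
 endfacet
 facet normal -0.498 -0.244 0.832
  outer loop
   vertex 1.0 0.6 2.2
   vertex 2.2 0.2 2.8
   vertex 1.2 3.6 3.2
  endloop
 endfacet
 facet normal -0.428 0.411 -0.805
  outer loop
   vertex 0.6 3.4 1.8
   vertex 3.8 3.6 0.2
   vertex 0.0 1.6 1.2
  endloop
 endfacet
 facet normal -0.913 0.183 0.365
  outer loop
   vertex 0.6 3.4 1.8
   vertex 0.0 1.6 1.2
   vertex 1.2 3.6 3.2
  endloop
 endfacet
 facet normal -0.109 0.990 -0.095
  outer loop
   vertex 0.6 3.4 1.8
   vertex 1.2 3.6 3.2
   vertex 3.8 3.6 0.2
  endloop
 endfacet
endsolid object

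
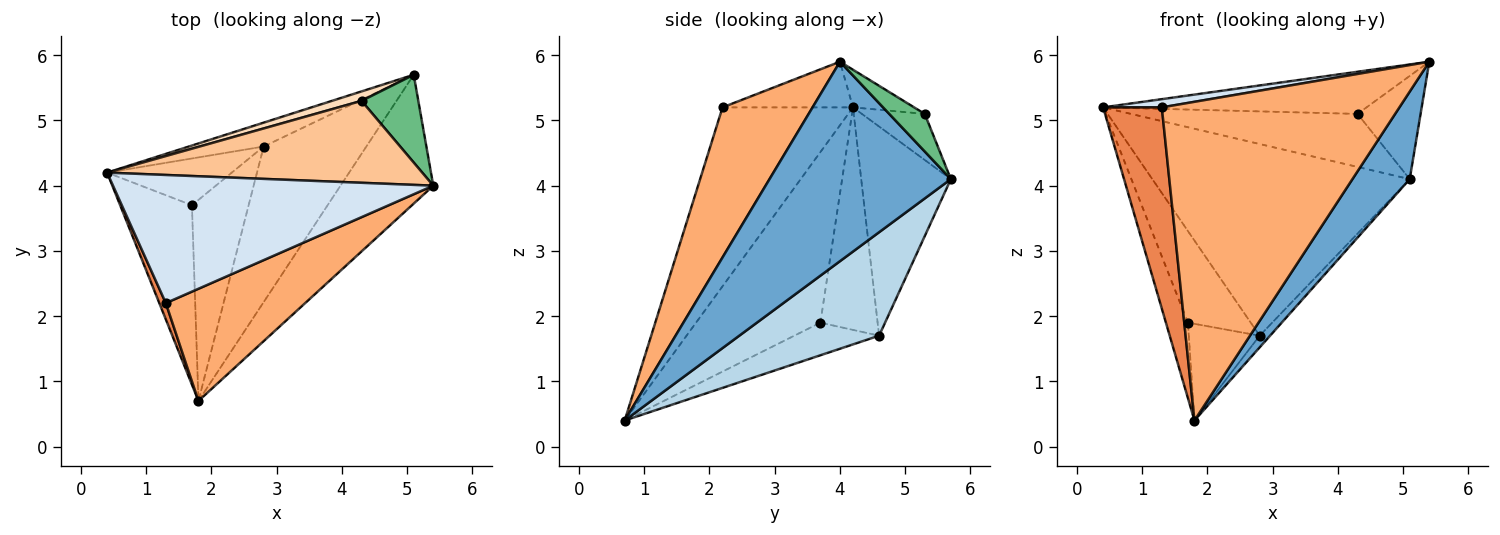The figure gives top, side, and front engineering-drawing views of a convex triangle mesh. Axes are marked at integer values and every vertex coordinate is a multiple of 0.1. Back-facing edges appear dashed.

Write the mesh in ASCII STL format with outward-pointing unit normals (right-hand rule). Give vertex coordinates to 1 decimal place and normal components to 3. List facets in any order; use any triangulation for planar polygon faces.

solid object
 facet normal 0.872 -0.275 -0.405
  outer loop
   vertex 5.1 5.7 4.1
   vertex 5.4 4.0 5.9
   vertex 1.8 0.7 0.4
  endloop
 endfacet
 facet normal -0.327 0.938 -0.117
  outer loop
   vertex 2.8 4.6 1.7
   vertex 0.4 4.2 5.2
   vertex 5.1 5.7 4.1
  endloop
 endfacet
 facet normal 0.709 0.053 -0.703
  outer loop
   vertex 2.8 4.6 1.7
   vertex 5.1 5.7 4.1
   vertex 1.8 0.7 0.4
  endloop
 endfacet
 facet normal -0.141 -0.063 0.988
  outer loop
   vertex 1.3 2.2 5.2
   vertex 5.4 4.0 5.9
   vertex 0.4 4.2 5.2
  endloop
 endfacet
 facet normal -0.911 -0.410 0.033
  outer loop
   vertex 1.3 2.2 5.2
   vertex 0.4 4.2 5.2
   vertex 1.8 0.7 0.4
  endloop
 endfacet
 facet normal 0.337 -0.888 0.313
  outer loop
   vertex 1.3 2.2 5.2
   vertex 1.8 0.7 0.4
   vertex 5.4 4.0 5.9
  endloop
 endfacet
 facet normal -0.106 0.455 0.884
  outer loop
   vertex 4.3 5.3 5.1
   vertex 0.4 4.2 5.2
   vertex 5.4 4.0 5.9
  endloop
 endfacet
 facet normal -0.264 0.950 0.169
  outer loop
   vertex 4.3 5.3 5.1
   vertex 5.1 5.7 4.1
   vertex 0.4 4.2 5.2
  endloop
 endfacet
 facet normal 0.394 0.700 0.595
  outer loop
   vertex 4.3 5.3 5.1
   vertex 5.4 4.0 5.9
   vertex 5.1 5.7 4.1
  endloop
 endfacet
 facet normal -0.910 0.161 -0.383
  outer loop
   vertex 1.7 3.7 1.9
   vertex 1.8 0.7 0.4
   vertex 0.4 4.2 5.2
  endloop
 endfacet
 facet normal -0.630 0.692 -0.353
  outer loop
   vertex 1.7 3.7 1.9
   vertex 0.4 4.2 5.2
   vertex 2.8 4.6 1.7
  endloop
 endfacet
 facet normal -0.460 0.385 -0.800
  outer loop
   vertex 1.7 3.7 1.9
   vertex 2.8 4.6 1.7
   vertex 1.8 0.7 0.4
  endloop
 endfacet
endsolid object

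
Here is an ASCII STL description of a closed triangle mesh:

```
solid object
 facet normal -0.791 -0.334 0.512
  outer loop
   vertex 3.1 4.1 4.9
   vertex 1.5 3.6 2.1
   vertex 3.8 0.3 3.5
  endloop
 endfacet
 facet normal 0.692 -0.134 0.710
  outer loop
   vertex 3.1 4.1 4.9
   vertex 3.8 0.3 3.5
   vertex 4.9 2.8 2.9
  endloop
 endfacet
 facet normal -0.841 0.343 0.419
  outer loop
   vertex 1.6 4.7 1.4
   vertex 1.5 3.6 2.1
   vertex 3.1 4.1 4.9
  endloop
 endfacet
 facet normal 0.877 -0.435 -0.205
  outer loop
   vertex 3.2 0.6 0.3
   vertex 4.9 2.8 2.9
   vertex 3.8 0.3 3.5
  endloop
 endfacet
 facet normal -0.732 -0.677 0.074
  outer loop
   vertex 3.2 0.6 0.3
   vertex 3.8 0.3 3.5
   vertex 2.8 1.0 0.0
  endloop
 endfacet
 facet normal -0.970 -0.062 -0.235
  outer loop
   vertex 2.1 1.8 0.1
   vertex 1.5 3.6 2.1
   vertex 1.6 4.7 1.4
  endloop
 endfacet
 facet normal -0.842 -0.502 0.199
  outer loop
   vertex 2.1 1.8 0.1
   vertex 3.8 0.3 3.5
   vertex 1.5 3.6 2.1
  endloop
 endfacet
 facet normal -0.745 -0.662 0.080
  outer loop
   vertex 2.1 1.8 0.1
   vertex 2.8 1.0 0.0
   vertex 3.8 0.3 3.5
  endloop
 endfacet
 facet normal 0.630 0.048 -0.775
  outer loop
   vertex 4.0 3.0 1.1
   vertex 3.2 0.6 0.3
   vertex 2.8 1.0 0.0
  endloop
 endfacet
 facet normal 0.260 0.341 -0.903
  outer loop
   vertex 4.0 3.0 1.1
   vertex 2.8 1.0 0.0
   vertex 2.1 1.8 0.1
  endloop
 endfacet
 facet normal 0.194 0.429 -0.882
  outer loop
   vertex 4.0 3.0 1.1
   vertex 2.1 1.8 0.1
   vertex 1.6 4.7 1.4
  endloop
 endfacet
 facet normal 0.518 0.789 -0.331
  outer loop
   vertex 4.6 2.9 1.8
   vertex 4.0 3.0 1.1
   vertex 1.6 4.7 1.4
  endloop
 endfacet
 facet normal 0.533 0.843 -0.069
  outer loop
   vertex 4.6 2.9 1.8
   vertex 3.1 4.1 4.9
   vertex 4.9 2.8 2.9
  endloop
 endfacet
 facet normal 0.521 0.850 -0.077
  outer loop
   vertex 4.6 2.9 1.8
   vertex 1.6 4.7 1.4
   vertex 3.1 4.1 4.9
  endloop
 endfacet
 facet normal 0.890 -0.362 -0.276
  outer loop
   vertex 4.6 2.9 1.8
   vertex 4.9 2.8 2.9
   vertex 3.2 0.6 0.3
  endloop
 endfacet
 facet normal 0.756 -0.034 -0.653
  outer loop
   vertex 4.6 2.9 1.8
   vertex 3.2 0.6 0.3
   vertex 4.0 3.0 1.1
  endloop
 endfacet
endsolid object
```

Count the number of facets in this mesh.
16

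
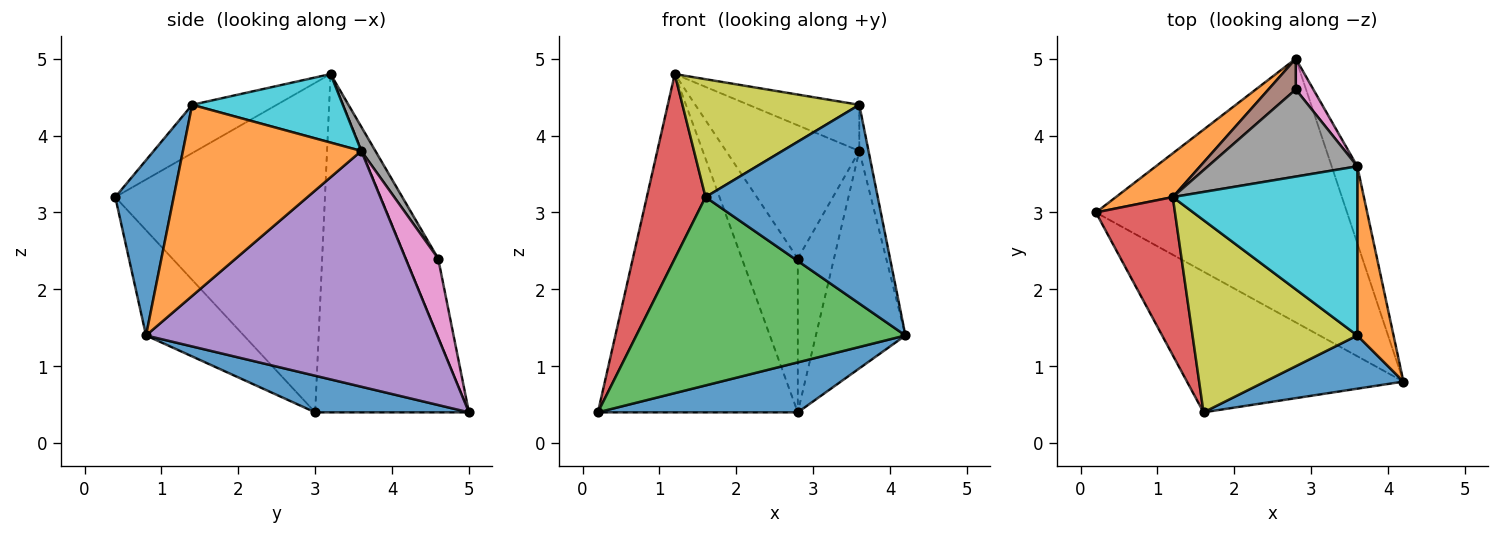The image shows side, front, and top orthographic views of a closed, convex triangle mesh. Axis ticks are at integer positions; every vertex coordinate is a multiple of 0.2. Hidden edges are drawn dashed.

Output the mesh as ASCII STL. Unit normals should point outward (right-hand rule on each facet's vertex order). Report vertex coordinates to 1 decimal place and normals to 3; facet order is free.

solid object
 facet normal 0.142 -0.184 -0.973
  outer loop
   vertex 2.8 5.0 0.4
   vertex 4.2 0.8 1.4
   vertex 0.2 3.0 0.4
  endloop
 endfacet
 facet normal -0.607 0.788 0.102
  outer loop
   vertex 1.2 3.2 4.8
   vertex 2.8 5.0 0.4
   vertex 0.2 3.0 0.4
  endloop
 endfacet
 facet normal -0.279 -0.769 -0.575
  outer loop
   vertex 1.6 0.4 3.2
   vertex 0.2 3.0 0.4
   vertex 4.2 0.8 1.4
  endloop
 endfacet
 facet normal -0.938 -0.263 0.225
  outer loop
   vertex 1.6 0.4 3.2
   vertex 1.2 3.2 4.8
   vertex 0.2 3.0 0.4
  endloop
 endfacet
 facet normal 0.951 0.292 -0.103
  outer loop
   vertex 3.6 3.6 3.8
   vertex 4.2 0.8 1.4
   vertex 2.8 5.0 0.4
  endloop
 endfacet
 facet normal -0.491 0.854 0.171
  outer loop
   vertex 2.8 4.6 2.4
   vertex 2.8 5.0 0.4
   vertex 1.2 3.2 4.8
  endloop
 endfacet
 facet normal 0.662 0.735 0.147
  outer loop
   vertex 2.8 4.6 2.4
   vertex 3.6 3.6 3.8
   vertex 2.8 5.0 0.4
  endloop
 endfacet
 facet normal 0.088 0.834 0.545
  outer loop
   vertex 2.8 4.6 2.4
   vertex 1.2 3.2 4.8
   vertex 3.6 3.6 3.8
  endloop
 endfacet
 facet normal -0.243 -0.507 0.827
  outer loop
   vertex 3.6 1.4 4.4
   vertex 1.2 3.2 4.8
   vertex 1.6 0.4 3.2
  endloop
 endfacet
 facet normal 0.337 0.248 0.908
  outer loop
   vertex 3.6 1.4 4.4
   vertex 3.6 3.6 3.8
   vertex 1.2 3.2 4.8
  endloop
 endfacet
 facet normal 0.311 -0.918 0.246
  outer loop
   vertex 3.6 1.4 4.4
   vertex 1.6 0.4 3.2
   vertex 4.2 0.8 1.4
  endloop
 endfacet
 facet normal 0.981 0.051 0.186
  outer loop
   vertex 3.6 1.4 4.4
   vertex 4.2 0.8 1.4
   vertex 3.6 3.6 3.8
  endloop
 endfacet
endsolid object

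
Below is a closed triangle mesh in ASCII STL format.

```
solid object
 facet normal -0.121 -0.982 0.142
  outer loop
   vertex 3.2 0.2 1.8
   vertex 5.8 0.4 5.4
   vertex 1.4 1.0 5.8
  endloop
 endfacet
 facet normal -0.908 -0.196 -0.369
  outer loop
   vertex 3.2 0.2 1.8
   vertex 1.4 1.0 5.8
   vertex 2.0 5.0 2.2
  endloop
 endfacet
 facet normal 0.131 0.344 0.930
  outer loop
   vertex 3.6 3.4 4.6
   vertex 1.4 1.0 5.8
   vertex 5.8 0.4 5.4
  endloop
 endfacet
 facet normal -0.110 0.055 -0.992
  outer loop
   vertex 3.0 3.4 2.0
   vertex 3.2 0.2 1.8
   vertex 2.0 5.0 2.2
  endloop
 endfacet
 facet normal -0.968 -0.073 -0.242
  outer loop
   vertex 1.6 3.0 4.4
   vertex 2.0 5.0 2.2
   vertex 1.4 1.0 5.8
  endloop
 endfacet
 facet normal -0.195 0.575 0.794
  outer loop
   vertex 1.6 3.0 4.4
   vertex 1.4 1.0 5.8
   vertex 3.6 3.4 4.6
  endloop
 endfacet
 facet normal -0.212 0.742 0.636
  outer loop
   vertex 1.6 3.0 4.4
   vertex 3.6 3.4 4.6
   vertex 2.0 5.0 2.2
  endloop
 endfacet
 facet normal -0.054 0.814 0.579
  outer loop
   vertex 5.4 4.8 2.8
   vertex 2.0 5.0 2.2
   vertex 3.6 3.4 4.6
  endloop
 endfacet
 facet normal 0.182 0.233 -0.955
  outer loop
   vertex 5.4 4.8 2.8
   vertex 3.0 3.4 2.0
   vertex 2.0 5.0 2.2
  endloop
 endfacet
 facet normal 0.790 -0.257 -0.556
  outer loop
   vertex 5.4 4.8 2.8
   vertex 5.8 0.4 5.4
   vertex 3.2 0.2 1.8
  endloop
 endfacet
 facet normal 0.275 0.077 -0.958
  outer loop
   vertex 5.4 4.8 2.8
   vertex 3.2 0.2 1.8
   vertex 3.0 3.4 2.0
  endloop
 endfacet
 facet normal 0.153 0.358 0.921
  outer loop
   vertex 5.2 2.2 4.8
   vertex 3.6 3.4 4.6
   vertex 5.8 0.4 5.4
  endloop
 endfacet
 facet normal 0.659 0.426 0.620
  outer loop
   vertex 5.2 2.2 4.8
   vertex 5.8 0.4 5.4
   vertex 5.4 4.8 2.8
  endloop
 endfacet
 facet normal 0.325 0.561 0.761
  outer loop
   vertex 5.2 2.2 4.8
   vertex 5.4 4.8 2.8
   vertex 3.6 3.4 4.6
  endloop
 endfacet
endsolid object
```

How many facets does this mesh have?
14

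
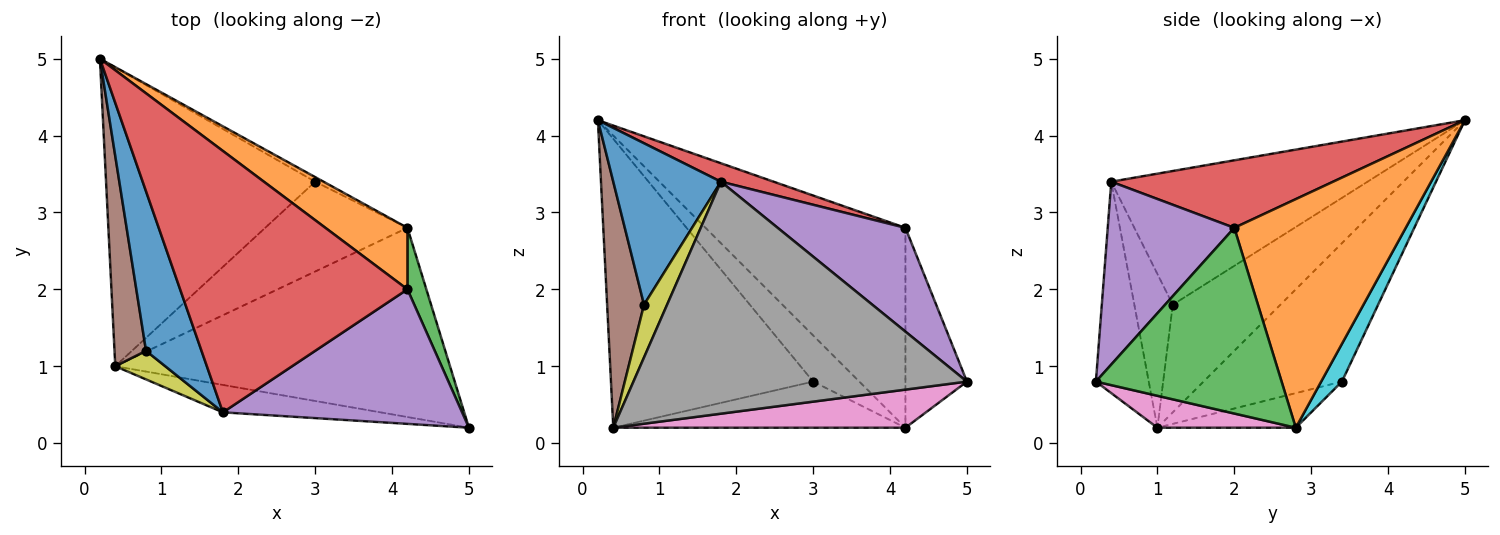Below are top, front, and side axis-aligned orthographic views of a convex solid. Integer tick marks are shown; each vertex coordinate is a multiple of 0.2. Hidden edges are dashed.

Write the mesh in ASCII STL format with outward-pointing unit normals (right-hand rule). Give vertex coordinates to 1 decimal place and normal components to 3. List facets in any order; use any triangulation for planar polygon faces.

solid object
 facet normal -0.861 -0.362 0.357
  outer loop
   vertex 1.8 0.4 3.4
   vertex 0.2 5.0 4.2
   vertex 0.8 1.2 1.8
  endloop
 endfacet
 facet normal 0.634 0.739 0.227
  outer loop
   vertex 4.2 2.0 2.8
   vertex 4.2 2.8 0.2
   vertex 0.2 5.0 4.2
  endloop
 endfacet
 facet normal 0.945 0.313 0.096
  outer loop
   vertex 4.2 2.0 2.8
   vertex 5.0 0.2 0.8
   vertex 4.2 2.8 0.2
  endloop
 endfacet
 facet normal 0.284 -0.068 0.956
  outer loop
   vertex 4.2 2.0 2.8
   vertex 0.2 5.0 4.2
   vertex 1.8 0.4 3.4
  endloop
 endfacet
 facet normal 0.518 -0.523 0.677
  outer loop
   vertex 4.2 2.0 2.8
   vertex 1.8 0.4 3.4
   vertex 5.0 0.2 0.8
  endloop
 endfacet
 facet normal -0.912 -0.313 0.267
  outer loop
   vertex 0.4 1.0 0.2
   vertex 0.8 1.2 1.8
   vertex 0.2 5.0 4.2
  endloop
 endfacet
 facet normal 0.093 -0.197 -0.976
  outer loop
   vertex 0.4 1.0 0.2
   vertex 4.2 2.8 0.2
   vertex 5.0 0.2 0.8
  endloop
 endfacet
 facet normal -0.155 -0.981 -0.116
  outer loop
   vertex 0.4 1.0 0.2
   vertex 5.0 0.2 0.8
   vertex 1.8 0.4 3.4
  endloop
 endfacet
 facet normal -0.826 -0.496 0.268
  outer loop
   vertex 0.4 1.0 0.2
   vertex 1.8 0.4 3.4
   vertex 0.8 1.2 1.8
  endloop
 endfacet
 facet normal 0.409 0.908 -0.091
  outer loop
   vertex 3.0 3.4 0.8
   vertex 0.2 5.0 4.2
   vertex 4.2 2.8 0.2
  endloop
 endfacet
 facet normal -0.430 0.628 -0.649
  outer loop
   vertex 3.0 3.4 0.8
   vertex 0.4 1.0 0.2
   vertex 0.2 5.0 4.2
  endloop
 endfacet
 facet normal -0.211 0.446 -0.869
  outer loop
   vertex 3.0 3.4 0.8
   vertex 4.2 2.8 0.2
   vertex 0.4 1.0 0.2
  endloop
 endfacet
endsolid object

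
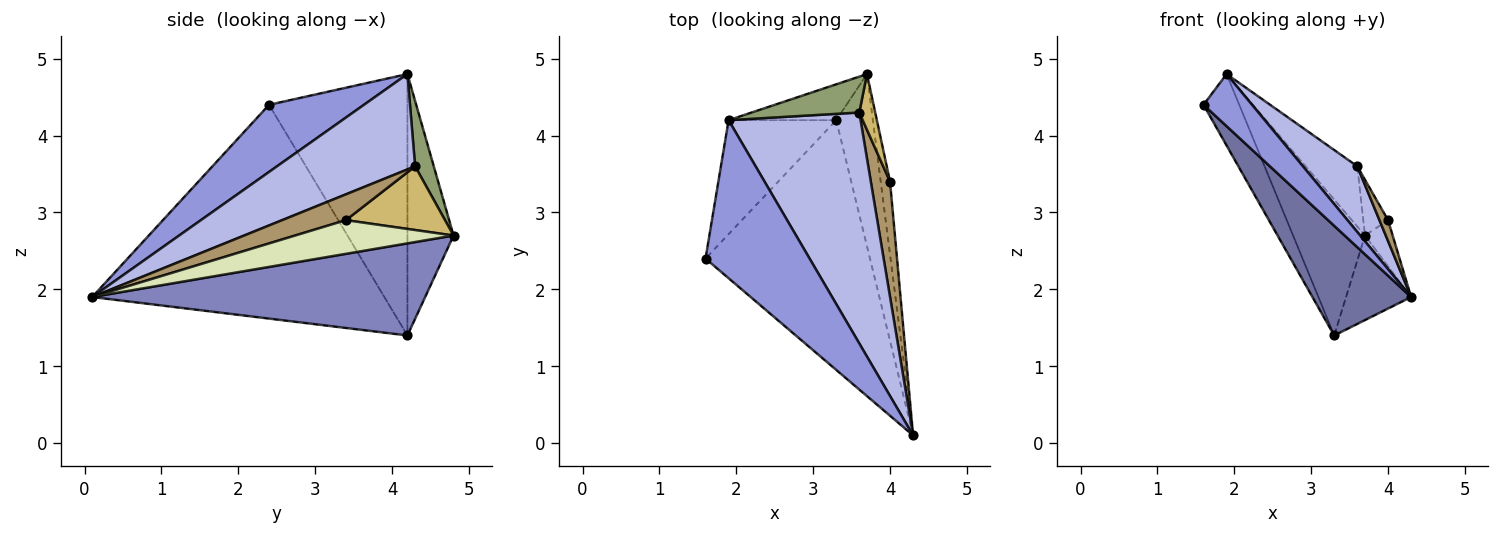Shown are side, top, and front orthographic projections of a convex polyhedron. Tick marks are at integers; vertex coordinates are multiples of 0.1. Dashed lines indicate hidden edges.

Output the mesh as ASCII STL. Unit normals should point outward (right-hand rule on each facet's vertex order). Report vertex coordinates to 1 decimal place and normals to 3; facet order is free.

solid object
 facet normal -0.766 -0.259 -0.589
  outer loop
   vertex 3.3 4.2 1.4
   vertex 4.3 0.1 1.9
   vertex 1.6 2.4 4.4
  endloop
 endfacet
 facet normal 0.914 0.179 -0.364
  outer loop
   vertex 3.3 4.2 1.4
   vertex 3.7 4.8 2.7
   vertex 4.3 0.1 1.9
  endloop
 endfacet
 facet normal 0.522 -0.267 0.810
  outer loop
   vertex 1.9 4.2 4.8
   vertex 1.6 2.4 4.4
   vertex 4.3 0.1 1.9
  endloop
 endfacet
 facet normal 0.571 -0.225 0.790
  outer loop
   vertex 1.9 4.2 4.8
   vertex 4.3 0.1 1.9
   vertex 3.6 4.3 3.6
  endloop
 endfacet
 facet normal 0.297 0.820 0.489
  outer loop
   vertex 1.9 4.2 4.8
   vertex 3.6 4.3 3.6
   vertex 3.7 4.8 2.7
  endloop
 endfacet
 facet normal -0.899 0.232 -0.370
  outer loop
   vertex 1.9 4.2 4.8
   vertex 3.3 4.2 1.4
   vertex 1.6 2.4 4.4
  endloop
 endfacet
 facet normal -0.527 0.822 -0.217
  outer loop
   vertex 1.9 4.2 4.8
   vertex 3.7 4.8 2.7
   vertex 3.3 4.2 1.4
  endloop
 endfacet
 facet normal 0.950 0.166 -0.263
  outer loop
   vertex 4.0 3.4 2.9
   vertex 4.3 0.1 1.9
   vertex 3.7 4.8 2.7
  endloop
 endfacet
 facet normal 0.797 -0.107 0.594
  outer loop
   vertex 4.0 3.4 2.9
   vertex 3.6 4.3 3.6
   vertex 4.3 0.1 1.9
  endloop
 endfacet
 facet normal 0.943 0.236 0.236
  outer loop
   vertex 4.0 3.4 2.9
   vertex 3.7 4.8 2.7
   vertex 3.6 4.3 3.6
  endloop
 endfacet
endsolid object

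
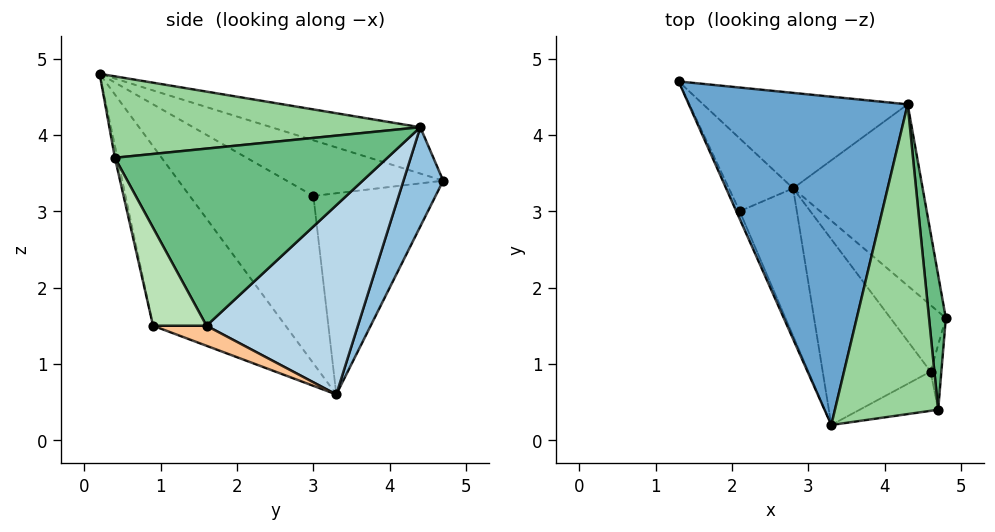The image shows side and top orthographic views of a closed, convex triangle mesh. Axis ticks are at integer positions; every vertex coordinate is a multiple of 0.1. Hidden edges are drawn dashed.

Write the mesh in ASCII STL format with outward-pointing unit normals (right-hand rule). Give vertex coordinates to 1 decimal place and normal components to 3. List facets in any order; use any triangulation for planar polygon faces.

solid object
 facet normal -0.203 0.208 0.957
  outer loop
   vertex 4.3 4.4 4.1
   vertex 1.3 4.7 3.4
   vertex 3.3 0.2 4.8
  endloop
 endfacet
 facet normal 0.176 0.915 -0.363
  outer loop
   vertex 4.3 4.4 4.1
   vertex 2.8 3.3 0.6
   vertex 1.3 4.7 3.4
  endloop
 endfacet
 facet normal 0.685 0.558 -0.469
  outer loop
   vertex 4.3 4.4 4.1
   vertex 4.8 1.6 1.5
   vertex 2.8 3.3 0.6
  endloop
 endfacet
 facet normal -0.906 -0.420 -0.055
  outer loop
   vertex 2.1 3.0 3.2
   vertex 3.3 0.2 4.8
   vertex 1.3 4.7 3.4
  endloop
 endfacet
 facet normal -0.881 -0.381 -0.281
  outer loop
   vertex 2.1 3.0 3.2
   vertex 1.3 4.7 3.4
   vertex 2.8 3.3 0.6
  endloop
 endfacet
 facet normal -0.815 -0.508 -0.278
  outer loop
   vertex 2.1 3.0 3.2
   vertex 2.8 3.3 0.6
   vertex 3.3 0.2 4.8
  endloop
 endfacet
 facet normal 0.339 -0.097 -0.936
  outer loop
   vertex 4.6 0.9 1.5
   vertex 2.8 3.3 0.6
   vertex 4.8 1.6 1.5
  endloop
 endfacet
 facet normal -0.658 -0.641 -0.395
  outer loop
   vertex 4.6 0.9 1.5
   vertex 3.3 0.2 4.8
   vertex 2.8 3.3 0.6
  endloop
 endfacet
 facet normal 0.992 0.090 0.094
  outer loop
   vertex 4.7 0.4 3.7
   vertex 4.8 1.6 1.5
   vertex 4.3 4.4 4.1
  endloop
 endfacet
 facet normal 0.619 -0.017 0.785
  outer loop
   vertex 4.7 0.4 3.7
   vertex 4.3 4.4 4.1
   vertex 3.3 0.2 4.8
  endloop
 endfacet
 facet normal 0.956 -0.273 -0.106
  outer loop
   vertex 4.7 0.4 3.7
   vertex 4.6 0.9 1.5
   vertex 4.8 1.6 1.5
  endloop
 endfacet
 facet normal -0.034 -0.975 -0.220
  outer loop
   vertex 4.7 0.4 3.7
   vertex 3.3 0.2 4.8
   vertex 4.6 0.9 1.5
  endloop
 endfacet
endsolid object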